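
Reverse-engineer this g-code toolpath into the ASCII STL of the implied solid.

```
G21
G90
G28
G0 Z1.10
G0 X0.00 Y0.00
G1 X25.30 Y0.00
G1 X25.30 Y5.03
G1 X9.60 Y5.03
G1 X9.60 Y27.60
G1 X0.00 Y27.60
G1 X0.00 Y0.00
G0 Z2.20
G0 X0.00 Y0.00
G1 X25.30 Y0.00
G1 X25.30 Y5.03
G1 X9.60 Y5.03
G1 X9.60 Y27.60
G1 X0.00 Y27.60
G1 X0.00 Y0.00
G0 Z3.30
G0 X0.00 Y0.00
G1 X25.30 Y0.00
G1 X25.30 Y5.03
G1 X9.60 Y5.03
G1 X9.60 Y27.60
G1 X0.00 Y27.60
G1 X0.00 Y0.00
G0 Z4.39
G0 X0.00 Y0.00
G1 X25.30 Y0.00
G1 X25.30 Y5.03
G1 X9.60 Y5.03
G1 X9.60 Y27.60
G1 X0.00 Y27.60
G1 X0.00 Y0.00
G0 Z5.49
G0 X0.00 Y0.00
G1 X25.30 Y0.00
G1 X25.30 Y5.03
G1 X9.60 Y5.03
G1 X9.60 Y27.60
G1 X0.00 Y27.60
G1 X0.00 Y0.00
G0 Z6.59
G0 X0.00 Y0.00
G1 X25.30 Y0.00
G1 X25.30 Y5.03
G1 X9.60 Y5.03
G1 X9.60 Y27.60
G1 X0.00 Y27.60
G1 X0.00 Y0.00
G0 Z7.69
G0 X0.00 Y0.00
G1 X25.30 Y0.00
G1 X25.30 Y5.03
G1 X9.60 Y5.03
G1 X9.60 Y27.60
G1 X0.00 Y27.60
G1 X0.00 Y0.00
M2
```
solid part
  facet normal 0.0000 0.0000 -1.0000
    outer loop
      vertex 25.30 5.03 0.00
      vertex 25.30 0.00 0.00
      vertex 0.00 0.00 0.00
    endloop
  endfacet
  facet normal 0.0000 0.0000 -1.0000
    outer loop
      vertex 9.60 5.03 0.00
      vertex 25.30 5.03 0.00
      vertex 0.00 0.00 0.00
    endloop
  endfacet
  facet normal 0.0000 0.0000 -1.0000
    outer loop
      vertex 9.60 27.60 0.00
      vertex 9.60 5.03 0.00
      vertex 0.00 0.00 0.00
    endloop
  endfacet
  facet normal 0.0000 0.0000 -1.0000
    outer loop
      vertex 0.00 27.60 0.00
      vertex 9.60 27.60 0.00
      vertex 0.00 0.00 0.00
    endloop
  endfacet
  facet normal 0.0000 0.0000 1.0000
    outer loop
      vertex 0.00 0.00 7.69
      vertex 25.30 0.00 7.69
      vertex 25.30 5.03 7.69
    endloop
  endfacet
  facet normal 0.0000 0.0000 1.0000
    outer loop
      vertex 0.00 0.00 7.69
      vertex 25.30 5.03 7.69
      vertex 9.60 5.03 7.69
    endloop
  endfacet
  facet normal 0.0000 0.0000 1.0000
    outer loop
      vertex 0.00 0.00 7.69
      vertex 9.60 5.03 7.69
      vertex 9.60 27.60 7.69
    endloop
  endfacet
  facet normal 0.0000 0.0000 1.0000
    outer loop
      vertex 0.00 0.00 7.69
      vertex 9.60 27.60 7.69
      vertex 0.00 27.60 7.69
    endloop
  endfacet
  facet normal 0.0000 -1.0000 0.0000
    outer loop
      vertex 0.00 0.00 0.00
      vertex 25.30 0.00 0.00
      vertex 25.30 0.00 7.69
    endloop
  endfacet
  facet normal 0.0000 -1.0000 0.0000
    outer loop
      vertex 0.00 0.00 0.00
      vertex 25.30 0.00 7.69
      vertex 0.00 0.00 7.69
    endloop
  endfacet
  facet normal 1.0000 0.0000 0.0000
    outer loop
      vertex 25.30 0.00 0.00
      vertex 25.30 5.03 0.00
      vertex 25.30 5.03 7.69
    endloop
  endfacet
  facet normal 1.0000 0.0000 0.0000
    outer loop
      vertex 25.30 0.00 0.00
      vertex 25.30 5.03 7.69
      vertex 25.30 0.00 7.69
    endloop
  endfacet
  facet normal 0.0000 1.0000 0.0000
    outer loop
      vertex 25.30 5.03 0.00
      vertex 9.60 5.03 0.00
      vertex 9.60 5.03 7.69
    endloop
  endfacet
  facet normal 0.0000 1.0000 0.0000
    outer loop
      vertex 25.30 5.03 0.00
      vertex 9.60 5.03 7.69
      vertex 25.30 5.03 7.69
    endloop
  endfacet
  facet normal 1.0000 0.0000 0.0000
    outer loop
      vertex 9.60 5.03 0.00
      vertex 9.60 27.60 0.00
      vertex 9.60 27.60 7.69
    endloop
  endfacet
  facet normal 1.0000 0.0000 0.0000
    outer loop
      vertex 9.60 5.03 0.00
      vertex 9.60 27.60 7.69
      vertex 9.60 5.03 7.69
    endloop
  endfacet
  facet normal 0.0000 1.0000 0.0000
    outer loop
      vertex 9.60 27.60 0.00
      vertex 0.00 27.60 0.00
      vertex 0.00 27.60 7.69
    endloop
  endfacet
  facet normal 0.0000 1.0000 0.0000
    outer loop
      vertex 9.60 27.60 0.00
      vertex 0.00 27.60 7.69
      vertex 9.60 27.60 7.69
    endloop
  endfacet
  facet normal -1.0000 0.0000 0.0000
    outer loop
      vertex 0.00 27.60 0.00
      vertex 0.00 0.00 0.00
      vertex 0.00 0.00 7.69
    endloop
  endfacet
  facet normal -1.0000 0.0000 0.0000
    outer loop
      vertex 0.00 27.60 0.00
      vertex 0.00 0.00 7.69
      vertex 0.00 27.60 7.69
    endloop
  endfacet
endsolid part

The G0 Z moves step by Δz≈1.10 mm. Every layer's G1 loop is the same polygon, so the solid is a straight extrusion of it from z=0 to z≈7.69. Closing with flat bottom and top caps and triangulating gives 20 facets — an L-shaped prism: outer 25.3 × 27.6 mm, arm thicknesses ≈ 5.03 mm (horizontal) and 9.6 mm (vertical), extruded 7.69 mm in z.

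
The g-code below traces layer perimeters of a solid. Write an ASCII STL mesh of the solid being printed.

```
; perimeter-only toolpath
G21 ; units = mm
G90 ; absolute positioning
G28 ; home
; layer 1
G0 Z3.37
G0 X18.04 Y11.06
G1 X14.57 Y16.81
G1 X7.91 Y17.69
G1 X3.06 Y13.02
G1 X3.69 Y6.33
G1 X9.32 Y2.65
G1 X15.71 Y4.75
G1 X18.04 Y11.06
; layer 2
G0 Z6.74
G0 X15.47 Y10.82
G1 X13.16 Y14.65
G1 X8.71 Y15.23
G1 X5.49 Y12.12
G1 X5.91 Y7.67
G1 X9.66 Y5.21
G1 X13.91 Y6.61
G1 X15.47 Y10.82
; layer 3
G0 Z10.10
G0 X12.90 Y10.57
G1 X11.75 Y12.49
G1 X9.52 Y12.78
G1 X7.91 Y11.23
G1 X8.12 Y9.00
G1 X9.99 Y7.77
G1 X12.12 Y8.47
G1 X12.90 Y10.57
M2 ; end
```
solid part
  facet normal 0.0000 0.0000 -1.0000
    outer loop
      vertex 7.10 20.14 0.00
      vertex 15.99 18.97 0.00
      vertex 20.61 11.30 0.00
    endloop
  endfacet
  facet normal 0.0000 0.0000 -1.0000
    outer loop
      vertex 0.64 13.92 0.00
      vertex 7.10 20.14 0.00
      vertex 20.61 11.30 0.00
    endloop
  endfacet
  facet normal 0.0000 0.0000 -1.0000
    outer loop
      vertex 1.48 5.00 0.00
      vertex 0.64 13.92 0.00
      vertex 20.61 11.30 0.00
    endloop
  endfacet
  facet normal 0.0000 0.0000 -1.0000
    outer loop
      vertex 8.98 0.09 0.00
      vertex 1.48 5.00 0.00
      vertex 20.61 11.30 0.00
    endloop
  endfacet
  facet normal 0.0000 0.0000 -1.0000
    outer loop
      vertex 17.50 2.89 0.00
      vertex 8.98 0.09 0.00
      vertex 20.61 11.30 0.00
    endloop
  endfacet
  facet normal 0.7048 0.4245 0.5684
    outer loop
      vertex 20.61 11.30 0.00
      vertex 15.99 18.97 0.00
      vertex 10.33 10.33 13.47
    endloop
  endfacet
  facet normal 0.1074 0.8157 0.5684
    outer loop
      vertex 15.99 18.97 0.00
      vertex 7.10 20.14 0.00
      vertex 10.33 10.33 13.47
    endloop
  endfacet
  facet normal -0.5706 0.5927 0.5685
    outer loop
      vertex 7.10 20.14 0.00
      vertex 0.64 13.92 0.00
      vertex 10.33 10.33 13.47
    endloop
  endfacet
  facet normal -0.8190 -0.0771 0.5686
    outer loop
      vertex 0.64 13.92 0.00
      vertex 1.48 5.00 0.00
      vertex 10.33 10.33 13.47
    endloop
  endfacet
  facet normal -0.4506 -0.6883 0.5684
    outer loop
      vertex 1.48 5.00 0.00
      vertex 8.98 0.09 0.00
      vertex 10.33 10.33 13.47
    endloop
  endfacet
  facet normal 0.2569 -0.7816 0.5684
    outer loop
      vertex 8.98 0.09 0.00
      vertex 17.50 2.89 0.00
      vertex 10.33 10.33 13.47
    endloop
  endfacet
  facet normal 0.7717 -0.2854 0.5684
    outer loop
      vertex 17.50 2.89 0.00
      vertex 20.61 11.30 0.00
      vertex 10.33 10.33 13.47
    endloop
  endfacet
endsolid part

The G0 Z moves step by Δz≈3.37 mm. The G1 loops shrink linearly with z, so the solid tapers from its base footprint up to z≈13.5. Closing with a flat bottom cap and the tapered top and triangulating gives 12 facets — a regular 7-sided pyramid, base circumscribed radius ≈ 10.3 mm, apex at z ≈ 13.5 mm.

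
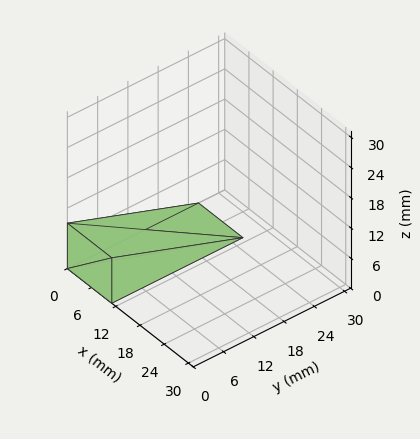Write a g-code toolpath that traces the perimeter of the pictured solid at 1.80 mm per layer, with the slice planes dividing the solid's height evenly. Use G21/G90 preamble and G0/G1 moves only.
Reading the render: the shape is a wedge (ramp): 11 × 26 mm base, rising to 9 mm along the y=0 edge and sloping linearly to z=0 at y=26 (dimensions read to the nearest mm from the axis ticks). For the g-code, the solid's height is divided into equal slices at the stated Δz and each level perimeter traced with G1 moves after a G0 lift.

; perimeter-only toolpath
G21 ; units = mm
G90 ; absolute positioning
G28 ; home
; layer 1
G0 Z1.80
G0 X0.00 Y0.00
G1 X11.00 Y0.00
G1 X11.00 Y20.80
G1 X0.00 Y20.80
G1 X0.00 Y0.00
; layer 2
G0 Z3.60
G0 X0.00 Y0.00
G1 X11.00 Y0.00
G1 X11.00 Y15.60
G1 X0.00 Y15.60
G1 X0.00 Y0.00
; layer 3
G0 Z5.40
G0 X0.00 Y0.00
G1 X11.00 Y0.00
G1 X11.00 Y10.40
G1 X0.00 Y10.40
G1 X0.00 Y0.00
; layer 4
G0 Z7.20
G0 X0.00 Y0.00
G1 X11.00 Y0.00
G1 X11.00 Y5.20
G1 X0.00 Y5.20
G1 X0.00 Y0.00
M2 ; end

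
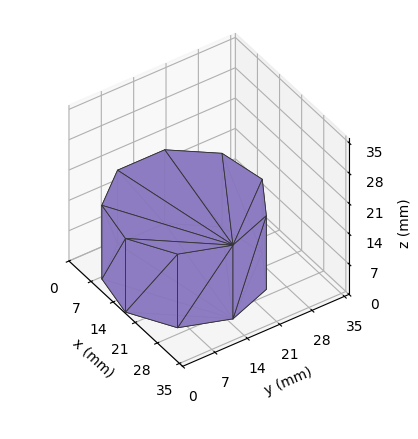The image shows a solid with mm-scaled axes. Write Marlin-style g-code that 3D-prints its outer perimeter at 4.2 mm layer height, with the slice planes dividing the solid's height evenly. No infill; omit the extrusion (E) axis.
Reading the render: the shape is a regular 9-sided prism (a cylinder approximated with 9 flat sides), circumscribed radius ≈ 15 mm, height ≈ 17 mm (dimensions read to the nearest mm from the axis ticks). For the g-code, the solid's height is divided into equal slices at the stated Δz and each level perimeter traced with G1 moves after a G0 lift.

; perimeter-only toolpath
G21 ; units = mm
G90 ; absolute positioning
G28 ; home
; layer 1
G0 Z4.2
G0 X30.0 Y15.0
G1 X26.5 Y24.6
G1 X17.6 Y29.8
G1 X7.5 Y28.0
G1 X0.9 Y20.1
G1 X0.9 Y9.9
G1 X7.5 Y2.0
G1 X17.6 Y0.2
G1 X26.5 Y5.4
G1 X30.0 Y15.0
; layer 2
G0 Z8.5
G0 X30.0 Y15.0
G1 X26.5 Y24.6
G1 X17.6 Y29.8
G1 X7.5 Y28.0
G1 X0.9 Y20.1
G1 X0.9 Y9.9
G1 X7.5 Y2.0
G1 X17.6 Y0.2
G1 X26.5 Y5.4
G1 X30.0 Y15.0
; layer 3
G0 Z12.8
G0 X30.0 Y15.0
G1 X26.5 Y24.6
G1 X17.6 Y29.8
G1 X7.5 Y28.0
G1 X0.9 Y20.1
G1 X0.9 Y9.9
G1 X7.5 Y2.0
G1 X17.6 Y0.2
G1 X26.5 Y5.4
G1 X30.0 Y15.0
; layer 4
G0 Z17.0
G0 X30.0 Y15.0
G1 X26.5 Y24.6
G1 X17.6 Y29.8
G1 X7.5 Y28.0
G1 X0.9 Y20.1
G1 X0.9 Y9.9
G1 X7.5 Y2.0
G1 X17.6 Y0.2
G1 X26.5 Y5.4
G1 X30.0 Y15.0
M2 ; end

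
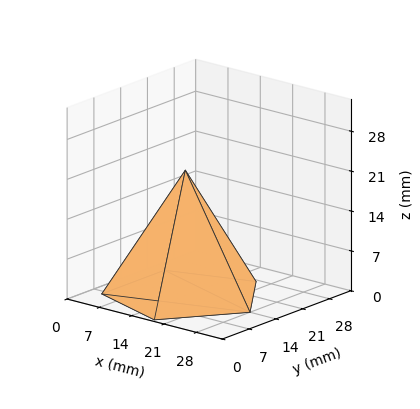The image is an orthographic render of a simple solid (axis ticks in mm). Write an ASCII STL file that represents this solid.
Reading the render: the shape is a regular 5-sided pyramid, base circumscribed radius ≈ 14 mm, apex at z ≈ 22 mm (dimensions read to the nearest mm from the axis ticks). For the STL, each face is triangulated and given an outward normal.

solid part
  facet normal 0.0000 0.0000 -1.0000
    outer loop
      vertex 2.7 22.2 0.0
      vertex 18.3 27.3 0.0
      vertex 28.0 14.0 0.0
    endloop
  endfacet
  facet normal 0.0000 0.0000 -1.0000
    outer loop
      vertex 2.7 5.8 0.0
      vertex 2.7 22.2 0.0
      vertex 28.0 14.0 0.0
    endloop
  endfacet
  facet normal 0.0000 0.0000 -1.0000
    outer loop
      vertex 18.3 0.7 0.0
      vertex 2.7 5.8 0.0
      vertex 28.0 14.0 0.0
    endloop
  endfacet
  facet normal 0.7185 0.5240 0.4573
    outer loop
      vertex 28.0 14.0 0.0
      vertex 18.3 27.3 0.0
      vertex 14.0 14.0 22.0
    endloop
  endfacet
  facet normal -0.2764 0.8454 0.4571
    outer loop
      vertex 18.3 27.3 0.0
      vertex 2.7 22.2 0.0
      vertex 14.0 14.0 22.0
    endloop
  endfacet
  facet normal -0.8895 0.0000 0.4569
    outer loop
      vertex 2.7 22.2 0.0
      vertex 2.7 5.8 0.0
      vertex 14.0 14.0 22.0
    endloop
  endfacet
  facet normal -0.2764 -0.8454 0.4571
    outer loop
      vertex 2.7 5.8 0.0
      vertex 18.3 0.7 0.0
      vertex 14.0 14.0 22.0
    endloop
  endfacet
  facet normal 0.7185 -0.5240 0.4573
    outer loop
      vertex 18.3 0.7 0.0
      vertex 28.0 14.0 0.0
      vertex 14.0 14.0 22.0
    endloop
  endfacet
endsolid part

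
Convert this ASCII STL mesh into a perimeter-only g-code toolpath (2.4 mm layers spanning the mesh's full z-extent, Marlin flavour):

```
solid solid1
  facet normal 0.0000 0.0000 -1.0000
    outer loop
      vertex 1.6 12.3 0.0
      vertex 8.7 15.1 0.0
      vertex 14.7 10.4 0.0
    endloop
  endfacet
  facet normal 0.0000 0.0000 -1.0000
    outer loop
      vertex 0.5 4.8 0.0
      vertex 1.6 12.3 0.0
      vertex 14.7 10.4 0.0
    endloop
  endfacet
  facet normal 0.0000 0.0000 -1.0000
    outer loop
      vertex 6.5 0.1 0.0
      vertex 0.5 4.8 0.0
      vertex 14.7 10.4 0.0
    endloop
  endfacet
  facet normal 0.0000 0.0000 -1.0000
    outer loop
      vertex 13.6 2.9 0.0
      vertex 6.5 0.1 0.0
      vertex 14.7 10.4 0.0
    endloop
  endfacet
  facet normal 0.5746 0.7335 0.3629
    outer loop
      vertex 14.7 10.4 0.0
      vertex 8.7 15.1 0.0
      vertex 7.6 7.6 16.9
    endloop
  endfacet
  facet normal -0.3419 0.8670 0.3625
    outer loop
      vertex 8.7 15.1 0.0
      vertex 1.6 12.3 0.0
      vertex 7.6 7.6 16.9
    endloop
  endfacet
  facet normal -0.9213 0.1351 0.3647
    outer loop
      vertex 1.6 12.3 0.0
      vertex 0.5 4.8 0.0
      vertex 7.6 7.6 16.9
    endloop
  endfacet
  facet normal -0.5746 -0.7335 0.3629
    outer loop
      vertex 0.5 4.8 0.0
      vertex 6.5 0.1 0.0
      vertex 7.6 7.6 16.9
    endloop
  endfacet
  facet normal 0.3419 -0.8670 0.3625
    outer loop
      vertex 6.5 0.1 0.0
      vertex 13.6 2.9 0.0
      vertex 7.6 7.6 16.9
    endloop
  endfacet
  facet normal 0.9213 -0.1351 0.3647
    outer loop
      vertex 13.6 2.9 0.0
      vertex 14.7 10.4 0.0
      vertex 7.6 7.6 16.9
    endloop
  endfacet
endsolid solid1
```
; perimeter-only toolpath
G21 ; units = mm
G90 ; absolute positioning
G28 ; home
; layer 1
G0 Z2.4
G0 X13.7 Y10.0
G1 X8.5 Y14.0
G1 X2.5 Y11.6
G1 X1.5 Y5.2
G1 X6.7 Y1.2
G1 X12.7 Y3.6
G1 X13.7 Y10.0
; layer 2
G0 Z4.8
G0 X12.7 Y9.6
G1 X8.4 Y13.0
G1 X3.3 Y11.0
G1 X2.5 Y5.6
G1 X6.8 Y2.2
G1 X11.9 Y4.2
G1 X12.7 Y9.6
; layer 3
G0 Z7.2
G0 X11.7 Y9.2
G1 X8.2 Y11.9
G1 X4.2 Y10.3
G1 X3.5 Y6.0
G1 X7.0 Y3.3
G1 X11.0 Y4.9
G1 X11.7 Y9.2
; layer 4
G0 Z9.7
G0 X10.6 Y8.8
G1 X8.1 Y10.8
G1 X5.0 Y9.6
G1 X4.6 Y6.4
G1 X7.1 Y4.4
G1 X10.2 Y5.6
G1 X10.6 Y8.8
; layer 5
G0 Z12.1
G0 X9.6 Y8.4
G1 X7.9 Y9.7
G1 X5.9 Y8.9
G1 X5.6 Y6.8
G1 X7.3 Y5.5
G1 X9.3 Y6.3
G1 X9.6 Y8.4
; layer 6
G0 Z14.5
G0 X8.6 Y8.0
G1 X7.8 Y8.7
G1 X6.7 Y8.3
G1 X6.6 Y7.2
G1 X7.4 Y6.5
G1 X8.5 Y6.9
G1 X8.6 Y8.0
M2 ; end

The solid is a regular 6-sided pyramid, base circumscribed radius ≈ 7.6 mm, apex at z ≈ 16.9 mm. Slicing at Δz = 2.4 mm — 7 equal slices spanning the solid's height, so layer i sits at z = i·h/7 — gives 6 non-empty perimeters. Each is a 6-segment closed polygon; G0 lifts to the layer z and rapids to the start vertex, then G1 traces the edges. The cross-section shrinks linearly with z (the slice at the apex is degenerate and omitted).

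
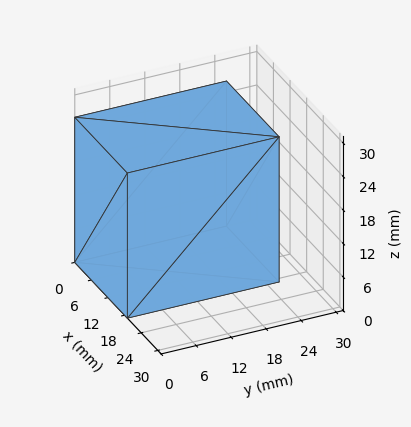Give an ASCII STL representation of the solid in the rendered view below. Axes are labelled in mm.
Reading the render: the shape is a rectangular box, roughly 19 × 26 mm footprint and 26 mm tall (dimensions read to the nearest mm from the axis ticks). For the STL, each face is triangulated and given an outward normal.

solid part
  facet normal 0.0000 0.0000 -1.0000
    outer loop
      vertex 19.000 26.000 0.000
      vertex 19.000 0.000 0.000
      vertex 0.000 0.000 0.000
    endloop
  endfacet
  facet normal 0.0000 0.0000 -1.0000
    outer loop
      vertex 0.000 26.000 0.000
      vertex 19.000 26.000 0.000
      vertex 0.000 0.000 0.000
    endloop
  endfacet
  facet normal 0.0000 0.0000 1.0000
    outer loop
      vertex 0.000 0.000 26.000
      vertex 19.000 0.000 26.000
      vertex 19.000 26.000 26.000
    endloop
  endfacet
  facet normal 0.0000 0.0000 1.0000
    outer loop
      vertex 0.000 0.000 26.000
      vertex 19.000 26.000 26.000
      vertex 0.000 26.000 26.000
    endloop
  endfacet
  facet normal 0.0000 -1.0000 0.0000
    outer loop
      vertex 0.000 0.000 0.000
      vertex 19.000 0.000 0.000
      vertex 19.000 0.000 26.000
    endloop
  endfacet
  facet normal 0.0000 -1.0000 0.0000
    outer loop
      vertex 0.000 0.000 0.000
      vertex 19.000 0.000 26.000
      vertex 0.000 0.000 26.000
    endloop
  endfacet
  facet normal 0.0000 1.0000 0.0000
    outer loop
      vertex 19.000 26.000 26.000
      vertex 19.000 26.000 0.000
      vertex 0.000 26.000 0.000
    endloop
  endfacet
  facet normal 0.0000 1.0000 0.0000
    outer loop
      vertex 0.000 26.000 26.000
      vertex 19.000 26.000 26.000
      vertex 0.000 26.000 0.000
    endloop
  endfacet
  facet normal -1.0000 0.0000 0.0000
    outer loop
      vertex 0.000 26.000 26.000
      vertex 0.000 26.000 0.000
      vertex 0.000 0.000 0.000
    endloop
  endfacet
  facet normal -1.0000 0.0000 0.0000
    outer loop
      vertex 0.000 0.000 26.000
      vertex 0.000 26.000 26.000
      vertex 0.000 0.000 0.000
    endloop
  endfacet
  facet normal 1.0000 0.0000 0.0000
    outer loop
      vertex 19.000 0.000 0.000
      vertex 19.000 26.000 0.000
      vertex 19.000 26.000 26.000
    endloop
  endfacet
  facet normal 1.0000 0.0000 0.0000
    outer loop
      vertex 19.000 0.000 0.000
      vertex 19.000 26.000 26.000
      vertex 19.000 0.000 26.000
    endloop
  endfacet
endsolid part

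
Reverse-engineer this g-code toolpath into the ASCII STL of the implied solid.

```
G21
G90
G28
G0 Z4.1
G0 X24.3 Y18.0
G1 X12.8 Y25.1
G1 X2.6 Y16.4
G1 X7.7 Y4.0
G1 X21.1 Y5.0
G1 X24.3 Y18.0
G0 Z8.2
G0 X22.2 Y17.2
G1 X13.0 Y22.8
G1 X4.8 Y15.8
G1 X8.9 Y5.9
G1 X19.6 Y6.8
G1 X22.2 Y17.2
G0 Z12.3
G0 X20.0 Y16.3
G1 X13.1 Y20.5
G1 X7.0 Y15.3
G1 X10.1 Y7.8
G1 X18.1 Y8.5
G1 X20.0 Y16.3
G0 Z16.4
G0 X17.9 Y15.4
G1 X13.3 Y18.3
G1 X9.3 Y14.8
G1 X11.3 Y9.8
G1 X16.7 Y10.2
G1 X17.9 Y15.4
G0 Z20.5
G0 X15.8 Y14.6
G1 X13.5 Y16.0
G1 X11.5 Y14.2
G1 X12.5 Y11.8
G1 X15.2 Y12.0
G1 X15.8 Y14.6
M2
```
solid part
  facet normal 0.0000 0.0000 -1.0000
    outer loop
      vertex 0.4 16.9 0.0
      vertex 12.6 27.4 0.0
      vertex 26.4 18.9 0.0
    endloop
  endfacet
  facet normal 0.0000 0.0000 -1.0000
    outer loop
      vertex 6.5 2.0 0.0
      vertex 0.4 16.9 0.0
      vertex 26.4 18.9 0.0
    endloop
  endfacet
  facet normal 0.0000 0.0000 -1.0000
    outer loop
      vertex 22.6 3.3 0.0
      vertex 6.5 2.0 0.0
      vertex 26.4 18.9 0.0
    endloop
  endfacet
  facet normal 0.4781 0.7762 0.4109
    outer loop
      vertex 26.4 18.9 0.0
      vertex 12.6 27.4 0.0
      vertex 13.7 13.7 24.6
    endloop
  endfacet
  facet normal -0.5946 0.6909 0.4113
    outer loop
      vertex 12.6 27.4 0.0
      vertex 0.4 16.9 0.0
      vertex 13.7 13.7 24.6
    endloop
  endfacet
  facet normal -0.8436 -0.3454 0.4112
    outer loop
      vertex 0.4 16.9 0.0
      vertex 6.5 2.0 0.0
      vertex 13.7 13.7 24.6
    endloop
  endfacet
  facet normal 0.0734 -0.9088 0.4108
    outer loop
      vertex 6.5 2.0 0.0
      vertex 22.6 3.3 0.0
      vertex 13.7 13.7 24.6
    endloop
  endfacet
  facet normal 0.8855 -0.2157 0.4116
    outer loop
      vertex 22.6 3.3 0.0
      vertex 26.4 18.9 0.0
      vertex 13.7 13.7 24.6
    endloop
  endfacet
endsolid part

The G0 Z moves step by Δz≈4.1 mm. The G1 loops shrink linearly with z, so the solid tapers from its base footprint up to z≈24.6. Closing with a flat bottom cap and the tapered top and triangulating gives 8 facets — a regular 5-sided pyramid, base circumscribed radius ≈ 13.7 mm, apex at z ≈ 24.6 mm.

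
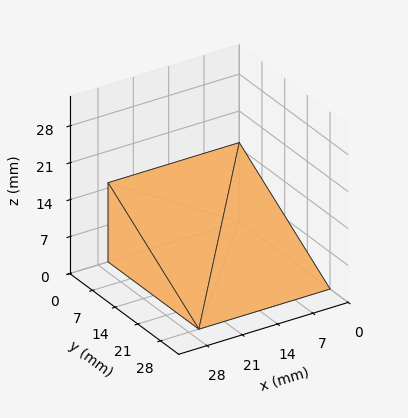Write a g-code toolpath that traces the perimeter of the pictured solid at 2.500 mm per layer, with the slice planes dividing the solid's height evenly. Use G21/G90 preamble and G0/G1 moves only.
Reading the render: the shape is a wedge (ramp): 26 × 28 mm base, rising to 15 mm along the y=0 edge and sloping linearly to z=0 at y=28 (dimensions read to the nearest mm from the axis ticks). For the g-code, the solid's height is divided into equal slices at the stated Δz and each level perimeter traced with G1 moves after a G0 lift.

; perimeter-only toolpath
G21 ; units = mm
G90 ; absolute positioning
G28 ; home
; layer 1
G0 Z2.500
G0 X0.000 Y0.000
G1 X26.000 Y0.000
G1 X26.000 Y23.333
G1 X0.000 Y23.333
G1 X0.000 Y0.000
; layer 2
G0 Z5.000
G0 X0.000 Y0.000
G1 X26.000 Y0.000
G1 X26.000 Y18.667
G1 X0.000 Y18.667
G1 X0.000 Y0.000
; layer 3
G0 Z7.500
G0 X0.000 Y0.000
G1 X26.000 Y0.000
G1 X26.000 Y14.000
G1 X0.000 Y14.000
G1 X0.000 Y0.000
; layer 4
G0 Z10.000
G0 X0.000 Y0.000
G1 X26.000 Y0.000
G1 X26.000 Y9.333
G1 X0.000 Y9.333
G1 X0.000 Y0.000
; layer 5
G0 Z12.500
G0 X0.000 Y0.000
G1 X26.000 Y0.000
G1 X26.000 Y4.667
G1 X0.000 Y4.667
G1 X0.000 Y0.000
M2 ; end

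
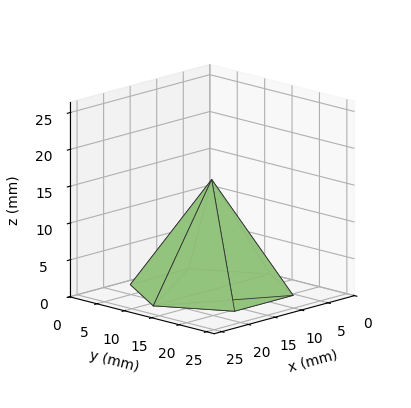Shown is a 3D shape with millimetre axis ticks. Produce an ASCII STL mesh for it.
Reading the render: the shape is a regular 6-sided pyramid, base circumscribed radius ≈ 11 mm, apex at z ≈ 15 mm (dimensions read to the nearest mm from the axis ticks). For the STL, each face is triangulated and given an outward normal.

solid part
  facet normal 0.0000 0.0000 -1.0000
    outer loop
      vertex 5.500 20.526 0.000
      vertex 16.500 20.526 0.000
      vertex 22.000 11.000 0.000
    endloop
  endfacet
  facet normal 0.0000 0.0000 -1.0000
    outer loop
      vertex 0.000 11.000 0.000
      vertex 5.500 20.526 0.000
      vertex 22.000 11.000 0.000
    endloop
  endfacet
  facet normal 0.0000 0.0000 -1.0000
    outer loop
      vertex 5.500 1.474 0.000
      vertex 0.000 11.000 0.000
      vertex 22.000 11.000 0.000
    endloop
  endfacet
  facet normal 0.0000 0.0000 -1.0000
    outer loop
      vertex 16.500 1.474 0.000
      vertex 5.500 1.474 0.000
      vertex 22.000 11.000 0.000
    endloop
  endfacet
  facet normal 0.7311 0.4221 0.5361
    outer loop
      vertex 22.000 11.000 0.000
      vertex 16.500 20.526 0.000
      vertex 11.000 11.000 15.000
    endloop
  endfacet
  facet normal 0.0000 0.8442 0.5361
    outer loop
      vertex 16.500 20.526 0.000
      vertex 5.500 20.526 0.000
      vertex 11.000 11.000 15.000
    endloop
  endfacet
  facet normal -0.7311 0.4221 0.5361
    outer loop
      vertex 5.500 20.526 0.000
      vertex 0.000 11.000 0.000
      vertex 11.000 11.000 15.000
    endloop
  endfacet
  facet normal -0.7311 -0.4221 0.5361
    outer loop
      vertex 0.000 11.000 0.000
      vertex 5.500 1.474 0.000
      vertex 11.000 11.000 15.000
    endloop
  endfacet
  facet normal 0.0000 -0.8442 0.5361
    outer loop
      vertex 5.500 1.474 0.000
      vertex 16.500 1.474 0.000
      vertex 11.000 11.000 15.000
    endloop
  endfacet
  facet normal 0.7311 -0.4221 0.5361
    outer loop
      vertex 16.500 1.474 0.000
      vertex 22.000 11.000 0.000
      vertex 11.000 11.000 15.000
    endloop
  endfacet
endsolid part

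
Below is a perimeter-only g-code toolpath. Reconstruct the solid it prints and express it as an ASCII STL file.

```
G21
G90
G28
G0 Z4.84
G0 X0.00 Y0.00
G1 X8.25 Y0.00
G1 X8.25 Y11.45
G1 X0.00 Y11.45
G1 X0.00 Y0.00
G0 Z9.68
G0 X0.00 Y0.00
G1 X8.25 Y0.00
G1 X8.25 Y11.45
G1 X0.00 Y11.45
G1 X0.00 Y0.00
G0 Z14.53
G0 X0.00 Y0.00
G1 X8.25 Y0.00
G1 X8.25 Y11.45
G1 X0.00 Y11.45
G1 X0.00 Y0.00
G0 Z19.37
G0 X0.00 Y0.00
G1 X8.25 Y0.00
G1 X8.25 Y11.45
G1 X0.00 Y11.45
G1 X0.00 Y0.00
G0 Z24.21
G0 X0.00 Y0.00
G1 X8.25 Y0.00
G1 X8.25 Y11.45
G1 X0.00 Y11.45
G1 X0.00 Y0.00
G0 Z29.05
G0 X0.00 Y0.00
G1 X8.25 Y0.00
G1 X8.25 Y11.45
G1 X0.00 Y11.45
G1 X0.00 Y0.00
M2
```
solid part
  facet normal 0.0000 0.0000 -1.0000
    outer loop
      vertex 8.25 11.45 0.00
      vertex 8.25 0.00 0.00
      vertex 0.00 0.00 0.00
    endloop
  endfacet
  facet normal 0.0000 0.0000 -1.0000
    outer loop
      vertex 0.00 11.45 0.00
      vertex 8.25 11.45 0.00
      vertex 0.00 0.00 0.00
    endloop
  endfacet
  facet normal 0.0000 0.0000 1.0000
    outer loop
      vertex 0.00 0.00 29.05
      vertex 8.25 0.00 29.05
      vertex 8.25 11.45 29.05
    endloop
  endfacet
  facet normal 0.0000 0.0000 1.0000
    outer loop
      vertex 0.00 0.00 29.05
      vertex 8.25 11.45 29.05
      vertex 0.00 11.45 29.05
    endloop
  endfacet
  facet normal 0.0000 -1.0000 0.0000
    outer loop
      vertex 0.00 0.00 0.00
      vertex 8.25 0.00 0.00
      vertex 8.25 0.00 29.05
    endloop
  endfacet
  facet normal 0.0000 -1.0000 0.0000
    outer loop
      vertex 0.00 0.00 0.00
      vertex 8.25 0.00 29.05
      vertex 0.00 0.00 29.05
    endloop
  endfacet
  facet normal 0.0000 1.0000 0.0000
    outer loop
      vertex 8.25 11.45 29.05
      vertex 8.25 11.45 0.00
      vertex 0.00 11.45 0.00
    endloop
  endfacet
  facet normal 0.0000 1.0000 0.0000
    outer loop
      vertex 0.00 11.45 29.05
      vertex 8.25 11.45 29.05
      vertex 0.00 11.45 0.00
    endloop
  endfacet
  facet normal -1.0000 0.0000 0.0000
    outer loop
      vertex 0.00 11.45 29.05
      vertex 0.00 11.45 0.00
      vertex 0.00 0.00 0.00
    endloop
  endfacet
  facet normal -1.0000 0.0000 0.0000
    outer loop
      vertex 0.00 0.00 29.05
      vertex 0.00 11.45 29.05
      vertex 0.00 0.00 0.00
    endloop
  endfacet
  facet normal 1.0000 0.0000 0.0000
    outer loop
      vertex 8.25 0.00 0.00
      vertex 8.25 11.45 0.00
      vertex 8.25 11.45 29.05
    endloop
  endfacet
  facet normal 1.0000 0.0000 0.0000
    outer loop
      vertex 8.25 0.00 0.00
      vertex 8.25 11.45 29.05
      vertex 8.25 0.00 29.05
    endloop
  endfacet
endsolid part

The G0 Z moves step by Δz≈4.84 mm. Every layer's G1 loop is the same polygon, so the solid is a straight extrusion of it from z=0 to z≈29.1. Closing with flat bottom and top caps and triangulating gives 12 facets — a rectangular box, roughly 8.25 × 11.4 mm footprint and 29.1 mm tall.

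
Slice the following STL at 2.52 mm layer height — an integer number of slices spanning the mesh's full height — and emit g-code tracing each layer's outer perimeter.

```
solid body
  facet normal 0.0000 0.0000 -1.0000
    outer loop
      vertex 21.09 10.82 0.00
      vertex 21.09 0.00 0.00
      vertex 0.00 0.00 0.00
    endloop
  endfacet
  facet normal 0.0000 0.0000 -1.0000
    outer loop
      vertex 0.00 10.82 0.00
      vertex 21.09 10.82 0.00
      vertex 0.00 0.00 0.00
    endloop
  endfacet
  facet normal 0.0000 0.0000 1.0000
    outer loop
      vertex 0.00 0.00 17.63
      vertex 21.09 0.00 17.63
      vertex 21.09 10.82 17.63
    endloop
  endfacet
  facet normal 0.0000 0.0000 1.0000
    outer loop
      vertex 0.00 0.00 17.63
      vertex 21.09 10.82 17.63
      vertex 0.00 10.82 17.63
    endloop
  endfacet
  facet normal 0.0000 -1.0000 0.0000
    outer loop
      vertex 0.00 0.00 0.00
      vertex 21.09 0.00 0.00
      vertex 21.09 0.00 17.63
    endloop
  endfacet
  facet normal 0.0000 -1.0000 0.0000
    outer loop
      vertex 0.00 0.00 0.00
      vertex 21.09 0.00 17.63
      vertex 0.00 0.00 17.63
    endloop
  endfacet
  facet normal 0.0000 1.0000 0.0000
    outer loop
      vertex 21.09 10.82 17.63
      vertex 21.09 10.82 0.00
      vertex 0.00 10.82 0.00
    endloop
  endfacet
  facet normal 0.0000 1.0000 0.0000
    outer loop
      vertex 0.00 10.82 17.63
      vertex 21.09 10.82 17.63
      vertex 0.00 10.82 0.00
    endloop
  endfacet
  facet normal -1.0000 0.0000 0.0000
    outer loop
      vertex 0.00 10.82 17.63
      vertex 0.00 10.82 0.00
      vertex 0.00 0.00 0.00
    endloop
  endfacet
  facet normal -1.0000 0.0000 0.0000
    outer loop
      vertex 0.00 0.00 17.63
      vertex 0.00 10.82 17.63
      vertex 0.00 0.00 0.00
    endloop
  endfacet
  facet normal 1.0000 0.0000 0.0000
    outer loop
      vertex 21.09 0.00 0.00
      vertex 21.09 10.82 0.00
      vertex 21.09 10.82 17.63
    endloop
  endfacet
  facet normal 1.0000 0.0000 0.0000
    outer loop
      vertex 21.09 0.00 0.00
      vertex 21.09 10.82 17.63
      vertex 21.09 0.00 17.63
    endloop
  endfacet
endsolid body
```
; perimeter-only toolpath
G21 ; units = mm
G90 ; absolute positioning
G28 ; home
; layer 1
G0 Z2.52
G0 X0.00 Y0.00
G1 X21.09 Y0.00
G1 X21.09 Y10.82
G1 X0.00 Y10.82
G1 X0.00 Y0.00
; layer 2
G0 Z5.04
G0 X0.00 Y0.00
G1 X21.09 Y0.00
G1 X21.09 Y10.82
G1 X0.00 Y10.82
G1 X0.00 Y0.00
; layer 3
G0 Z7.56
G0 X0.00 Y0.00
G1 X21.09 Y0.00
G1 X21.09 Y10.82
G1 X0.00 Y10.82
G1 X0.00 Y0.00
; layer 4
G0 Z10.07
G0 X0.00 Y0.00
G1 X21.09 Y0.00
G1 X21.09 Y10.82
G1 X0.00 Y10.82
G1 X0.00 Y0.00
; layer 5
G0 Z12.59
G0 X0.00 Y0.00
G1 X21.09 Y0.00
G1 X21.09 Y10.82
G1 X0.00 Y10.82
G1 X0.00 Y0.00
; layer 6
G0 Z15.11
G0 X0.00 Y0.00
G1 X21.09 Y0.00
G1 X21.09 Y10.82
G1 X0.00 Y10.82
G1 X0.00 Y0.00
; layer 7
G0 Z17.63
G0 X0.00 Y0.00
G1 X21.09 Y0.00
G1 X21.09 Y10.82
G1 X0.00 Y10.82
G1 X0.00 Y0.00
M2 ; end

The solid is a rectangular box, roughly 21.1 × 10.8 mm footprint and 17.6 mm tall. Slicing at Δz = 2.52 mm — 7 equal slices spanning the solid's height, so layer i sits at z = i·h/7 — gives 7 non-empty perimeters. Each is a 4-segment closed polygon; G0 lifts to the layer z and rapids to the start vertex, then G1 traces the edges.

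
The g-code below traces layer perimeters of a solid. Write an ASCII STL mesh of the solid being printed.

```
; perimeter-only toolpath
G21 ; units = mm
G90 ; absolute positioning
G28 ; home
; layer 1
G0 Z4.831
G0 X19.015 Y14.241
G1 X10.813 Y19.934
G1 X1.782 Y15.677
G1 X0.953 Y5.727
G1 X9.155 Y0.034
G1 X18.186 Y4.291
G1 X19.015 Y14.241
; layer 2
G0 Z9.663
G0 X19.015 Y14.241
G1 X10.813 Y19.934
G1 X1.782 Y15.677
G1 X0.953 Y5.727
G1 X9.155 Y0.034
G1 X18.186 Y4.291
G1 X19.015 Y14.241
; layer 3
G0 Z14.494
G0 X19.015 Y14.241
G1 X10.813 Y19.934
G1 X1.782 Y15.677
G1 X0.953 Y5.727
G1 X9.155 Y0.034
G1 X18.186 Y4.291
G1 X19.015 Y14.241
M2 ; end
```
solid part
  facet normal 0.0000 0.0000 -1.0000
    outer loop
      vertex 1.782 15.677 0.000
      vertex 10.813 19.934 0.000
      vertex 19.015 14.241 0.000
    endloop
  endfacet
  facet normal 0.0000 0.0000 -1.0000
    outer loop
      vertex 0.953 5.727 0.000
      vertex 1.782 15.677 0.000
      vertex 19.015 14.241 0.000
    endloop
  endfacet
  facet normal 0.0000 0.0000 -1.0000
    outer loop
      vertex 9.155 0.034 0.000
      vertex 0.953 5.727 0.000
      vertex 19.015 14.241 0.000
    endloop
  endfacet
  facet normal 0.0000 0.0000 -1.0000
    outer loop
      vertex 18.186 4.291 0.000
      vertex 9.155 0.034 0.000
      vertex 19.015 14.241 0.000
    endloop
  endfacet
  facet normal 0.0000 0.0000 1.0000
    outer loop
      vertex 19.015 14.241 14.494
      vertex 10.813 19.934 14.494
      vertex 1.782 15.677 14.494
    endloop
  endfacet
  facet normal 0.0000 0.0000 1.0000
    outer loop
      vertex 19.015 14.241 14.494
      vertex 1.782 15.677 14.494
      vertex 0.953 5.727 14.494
    endloop
  endfacet
  facet normal 0.0000 0.0000 1.0000
    outer loop
      vertex 19.015 14.241 14.494
      vertex 0.953 5.727 14.494
      vertex 9.155 0.034 14.494
    endloop
  endfacet
  facet normal 0.0000 0.0000 1.0000
    outer loop
      vertex 19.015 14.241 14.494
      vertex 9.155 0.034 14.494
      vertex 18.186 4.291 14.494
    endloop
  endfacet
  facet normal 0.5702 0.8215 0.0000
    outer loop
      vertex 19.015 14.241 0.000
      vertex 10.813 19.934 0.000
      vertex 10.813 19.934 14.494
    endloop
  endfacet
  facet normal 0.5702 0.8215 0.0000
    outer loop
      vertex 19.015 14.241 0.000
      vertex 10.813 19.934 14.494
      vertex 19.015 14.241 14.494
    endloop
  endfacet
  facet normal -0.4264 0.9045 0.0000
    outer loop
      vertex 10.813 19.934 0.000
      vertex 1.782 15.677 0.000
      vertex 1.782 15.677 14.494
    endloop
  endfacet
  facet normal -0.4264 0.9045 0.0000
    outer loop
      vertex 10.813 19.934 0.000
      vertex 1.782 15.677 14.494
      vertex 10.813 19.934 14.494
    endloop
  endfacet
  facet normal -0.9965 0.0830 0.0000
    outer loop
      vertex 1.782 15.677 0.000
      vertex 0.953 5.727 0.000
      vertex 0.953 5.727 14.494
    endloop
  endfacet
  facet normal -0.9965 0.0830 0.0000
    outer loop
      vertex 1.782 15.677 0.000
      vertex 0.953 5.727 14.494
      vertex 1.782 15.677 14.494
    endloop
  endfacet
  facet normal -0.5702 -0.8215 0.0000
    outer loop
      vertex 0.953 5.727 0.000
      vertex 9.155 0.034 0.000
      vertex 9.155 0.034 14.494
    endloop
  endfacet
  facet normal -0.5702 -0.8215 0.0000
    outer loop
      vertex 0.953 5.727 0.000
      vertex 9.155 0.034 14.494
      vertex 0.953 5.727 14.494
    endloop
  endfacet
  facet normal 0.4264 -0.9045 0.0000
    outer loop
      vertex 9.155 0.034 0.000
      vertex 18.186 4.291 0.000
      vertex 18.186 4.291 14.494
    endloop
  endfacet
  facet normal 0.4264 -0.9045 0.0000
    outer loop
      vertex 9.155 0.034 0.000
      vertex 18.186 4.291 14.494
      vertex 9.155 0.034 14.494
    endloop
  endfacet
  facet normal 0.9965 -0.0830 0.0000
    outer loop
      vertex 18.186 4.291 0.000
      vertex 19.015 14.241 0.000
      vertex 19.015 14.241 14.494
    endloop
  endfacet
  facet normal 0.9965 -0.0830 0.0000
    outer loop
      vertex 18.186 4.291 0.000
      vertex 19.015 14.241 14.494
      vertex 18.186 4.291 14.494
    endloop
  endfacet
endsolid part

The G0 Z moves step by Δz≈4.831 mm. Every layer's G1 loop is the same polygon, so the solid is a straight extrusion of it from z=0 to z≈14.5. Closing with flat bottom and top caps and triangulating gives 20 facets — a regular 6-sided prism (a cylinder approximated with 6 flat sides), circumscribed radius ≈ 9.98 mm, height ≈ 14.5 mm.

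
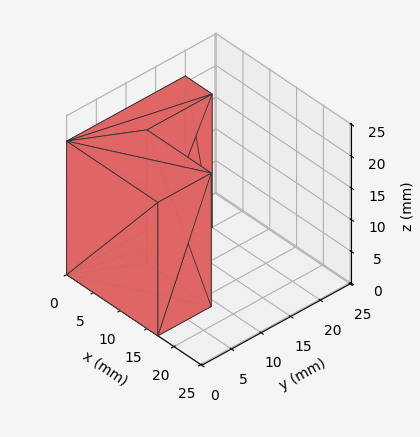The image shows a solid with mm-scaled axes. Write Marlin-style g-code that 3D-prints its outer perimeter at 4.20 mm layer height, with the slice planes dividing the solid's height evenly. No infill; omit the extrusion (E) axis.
Reading the render: the shape is an L-shaped prism: outer 17 × 20 mm, arm thicknesses ≈ 9 mm (horizontal) and 5 mm (vertical), extruded 21 mm in z (dimensions read to the nearest mm from the axis ticks). For the g-code, the solid's height is divided into equal slices at the stated Δz and each level perimeter traced with G1 moves after a G0 lift.

; perimeter-only toolpath
G21 ; units = mm
G90 ; absolute positioning
G28 ; home
; layer 1
G0 Z4.20
G0 X0.00 Y0.00
G1 X17.00 Y0.00
G1 X17.00 Y9.00
G1 X5.00 Y9.00
G1 X5.00 Y20.00
G1 X0.00 Y20.00
G1 X0.00 Y0.00
; layer 2
G0 Z8.40
G0 X0.00 Y0.00
G1 X17.00 Y0.00
G1 X17.00 Y9.00
G1 X5.00 Y9.00
G1 X5.00 Y20.00
G1 X0.00 Y20.00
G1 X0.00 Y0.00
; layer 3
G0 Z12.60
G0 X0.00 Y0.00
G1 X17.00 Y0.00
G1 X17.00 Y9.00
G1 X5.00 Y9.00
G1 X5.00 Y20.00
G1 X0.00 Y20.00
G1 X0.00 Y0.00
; layer 4
G0 Z16.80
G0 X0.00 Y0.00
G1 X17.00 Y0.00
G1 X17.00 Y9.00
G1 X5.00 Y9.00
G1 X5.00 Y20.00
G1 X0.00 Y20.00
G1 X0.00 Y0.00
; layer 5
G0 Z21.00
G0 X0.00 Y0.00
G1 X17.00 Y0.00
G1 X17.00 Y9.00
G1 X5.00 Y9.00
G1 X5.00 Y20.00
G1 X0.00 Y20.00
G1 X0.00 Y0.00
M2 ; end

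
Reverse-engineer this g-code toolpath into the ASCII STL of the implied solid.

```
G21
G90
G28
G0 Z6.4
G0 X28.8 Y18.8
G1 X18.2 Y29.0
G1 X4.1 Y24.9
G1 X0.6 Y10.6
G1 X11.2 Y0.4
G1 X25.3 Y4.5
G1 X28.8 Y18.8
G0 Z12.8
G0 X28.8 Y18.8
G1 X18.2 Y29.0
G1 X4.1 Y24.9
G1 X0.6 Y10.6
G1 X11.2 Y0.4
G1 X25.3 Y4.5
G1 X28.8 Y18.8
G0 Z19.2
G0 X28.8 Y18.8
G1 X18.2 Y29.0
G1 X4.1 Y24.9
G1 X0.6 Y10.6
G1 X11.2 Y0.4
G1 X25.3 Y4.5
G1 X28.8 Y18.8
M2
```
solid part
  facet normal 0.0000 0.0000 -1.0000
    outer loop
      vertex 4.1 24.9 0.0
      vertex 18.2 29.0 0.0
      vertex 28.8 18.8 0.0
    endloop
  endfacet
  facet normal 0.0000 0.0000 -1.0000
    outer loop
      vertex 0.6 10.6 0.0
      vertex 4.1 24.9 0.0
      vertex 28.8 18.8 0.0
    endloop
  endfacet
  facet normal 0.0000 0.0000 -1.0000
    outer loop
      vertex 11.2 0.4 0.0
      vertex 0.6 10.6 0.0
      vertex 28.8 18.8 0.0
    endloop
  endfacet
  facet normal 0.0000 0.0000 -1.0000
    outer loop
      vertex 25.3 4.5 0.0
      vertex 11.2 0.4 0.0
      vertex 28.8 18.8 0.0
    endloop
  endfacet
  facet normal 0.0000 0.0000 1.0000
    outer loop
      vertex 28.8 18.8 19.2
      vertex 18.2 29.0 19.2
      vertex 4.1 24.9 19.2
    endloop
  endfacet
  facet normal 0.0000 0.0000 1.0000
    outer loop
      vertex 28.8 18.8 19.2
      vertex 4.1 24.9 19.2
      vertex 0.6 10.6 19.2
    endloop
  endfacet
  facet normal 0.0000 0.0000 1.0000
    outer loop
      vertex 28.8 18.8 19.2
      vertex 0.6 10.6 19.2
      vertex 11.2 0.4 19.2
    endloop
  endfacet
  facet normal 0.0000 0.0000 1.0000
    outer loop
      vertex 28.8 18.8 19.2
      vertex 11.2 0.4 19.2
      vertex 25.3 4.5 19.2
    endloop
  endfacet
  facet normal 0.6934 0.7206 0.0000
    outer loop
      vertex 28.8 18.8 0.0
      vertex 18.2 29.0 0.0
      vertex 18.2 29.0 19.2
    endloop
  endfacet
  facet normal 0.6934 0.7206 0.0000
    outer loop
      vertex 28.8 18.8 0.0
      vertex 18.2 29.0 19.2
      vertex 28.8 18.8 19.2
    endloop
  endfacet
  facet normal -0.2792 0.9602 0.0000
    outer loop
      vertex 18.2 29.0 0.0
      vertex 4.1 24.9 0.0
      vertex 4.1 24.9 19.2
    endloop
  endfacet
  facet normal -0.2792 0.9602 0.0000
    outer loop
      vertex 18.2 29.0 0.0
      vertex 4.1 24.9 19.2
      vertex 18.2 29.0 19.2
    endloop
  endfacet
  facet normal -0.9713 0.2377 0.0000
    outer loop
      vertex 4.1 24.9 0.0
      vertex 0.6 10.6 0.0
      vertex 0.6 10.6 19.2
    endloop
  endfacet
  facet normal -0.9713 0.2377 0.0000
    outer loop
      vertex 4.1 24.9 0.0
      vertex 0.6 10.6 19.2
      vertex 4.1 24.9 19.2
    endloop
  endfacet
  facet normal -0.6934 -0.7206 0.0000
    outer loop
      vertex 0.6 10.6 0.0
      vertex 11.2 0.4 0.0
      vertex 11.2 0.4 19.2
    endloop
  endfacet
  facet normal -0.6934 -0.7206 0.0000
    outer loop
      vertex 0.6 10.6 0.0
      vertex 11.2 0.4 19.2
      vertex 0.6 10.6 19.2
    endloop
  endfacet
  facet normal 0.2792 -0.9602 0.0000
    outer loop
      vertex 11.2 0.4 0.0
      vertex 25.3 4.5 0.0
      vertex 25.3 4.5 19.2
    endloop
  endfacet
  facet normal 0.2792 -0.9602 0.0000
    outer loop
      vertex 11.2 0.4 0.0
      vertex 25.3 4.5 19.2
      vertex 11.2 0.4 19.2
    endloop
  endfacet
  facet normal 0.9713 -0.2377 0.0000
    outer loop
      vertex 25.3 4.5 0.0
      vertex 28.8 18.8 0.0
      vertex 28.8 18.8 19.2
    endloop
  endfacet
  facet normal 0.9713 -0.2377 0.0000
    outer loop
      vertex 25.3 4.5 0.0
      vertex 28.8 18.8 19.2
      vertex 25.3 4.5 19.2
    endloop
  endfacet
endsolid part

The G0 Z moves step by Δz≈6.4 mm. Every layer's G1 loop is the same polygon, so the solid is a straight extrusion of it from z=0 to z≈19.2. Closing with flat bottom and top caps and triangulating gives 20 facets — a regular 6-sided prism (a cylinder approximated with 6 flat sides), circumscribed radius ≈ 14.7 mm, height ≈ 19.2 mm.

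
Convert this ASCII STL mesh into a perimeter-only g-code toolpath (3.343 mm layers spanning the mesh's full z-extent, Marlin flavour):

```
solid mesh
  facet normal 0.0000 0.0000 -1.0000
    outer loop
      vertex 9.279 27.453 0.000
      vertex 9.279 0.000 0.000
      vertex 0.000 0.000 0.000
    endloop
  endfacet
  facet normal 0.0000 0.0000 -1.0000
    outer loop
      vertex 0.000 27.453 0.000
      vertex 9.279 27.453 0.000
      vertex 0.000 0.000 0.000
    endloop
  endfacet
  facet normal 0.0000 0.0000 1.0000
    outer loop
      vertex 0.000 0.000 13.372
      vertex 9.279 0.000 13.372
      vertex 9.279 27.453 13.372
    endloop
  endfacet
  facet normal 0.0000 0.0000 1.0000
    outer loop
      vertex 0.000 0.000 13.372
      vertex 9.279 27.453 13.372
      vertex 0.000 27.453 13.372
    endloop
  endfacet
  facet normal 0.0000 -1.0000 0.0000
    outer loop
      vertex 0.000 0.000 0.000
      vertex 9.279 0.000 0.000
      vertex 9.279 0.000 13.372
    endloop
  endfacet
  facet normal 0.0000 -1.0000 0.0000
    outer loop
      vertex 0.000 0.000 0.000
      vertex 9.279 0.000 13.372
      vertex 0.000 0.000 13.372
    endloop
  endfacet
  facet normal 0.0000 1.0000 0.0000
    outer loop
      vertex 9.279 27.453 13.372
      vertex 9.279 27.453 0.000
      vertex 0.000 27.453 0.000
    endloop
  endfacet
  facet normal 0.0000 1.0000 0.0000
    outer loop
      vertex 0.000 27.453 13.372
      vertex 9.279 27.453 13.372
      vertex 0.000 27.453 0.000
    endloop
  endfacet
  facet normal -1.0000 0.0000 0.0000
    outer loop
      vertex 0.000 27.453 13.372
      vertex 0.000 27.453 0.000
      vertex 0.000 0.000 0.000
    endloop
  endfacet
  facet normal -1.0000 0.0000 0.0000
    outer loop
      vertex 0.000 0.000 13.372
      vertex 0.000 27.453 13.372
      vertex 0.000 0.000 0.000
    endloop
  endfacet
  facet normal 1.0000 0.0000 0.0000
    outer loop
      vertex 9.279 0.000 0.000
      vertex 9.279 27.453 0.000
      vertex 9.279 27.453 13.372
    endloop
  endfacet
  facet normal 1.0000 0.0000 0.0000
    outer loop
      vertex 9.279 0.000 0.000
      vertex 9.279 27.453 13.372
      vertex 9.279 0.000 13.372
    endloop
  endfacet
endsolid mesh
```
; perimeter-only toolpath
G21 ; units = mm
G90 ; absolute positioning
G28 ; home
; layer 1
G0 Z3.343
G0 X0.000 Y0.000
G1 X9.279 Y0.000
G1 X9.279 Y27.453
G1 X0.000 Y27.453
G1 X0.000 Y0.000
; layer 2
G0 Z6.686
G0 X0.000 Y0.000
G1 X9.279 Y0.000
G1 X9.279 Y27.453
G1 X0.000 Y27.453
G1 X0.000 Y0.000
; layer 3
G0 Z10.029
G0 X0.000 Y0.000
G1 X9.279 Y0.000
G1 X9.279 Y27.453
G1 X0.000 Y27.453
G1 X0.000 Y0.000
; layer 4
G0 Z13.372
G0 X0.000 Y0.000
G1 X9.279 Y0.000
G1 X9.279 Y27.453
G1 X0.000 Y27.453
G1 X0.000 Y0.000
M2 ; end

The solid is a rectangular box, roughly 9.28 × 27.5 mm footprint and 13.4 mm tall. Slicing at Δz = 3.343 mm — 4 equal slices spanning the solid's height, so layer i sits at z = i·h/4 — gives 4 non-empty perimeters. Each is a 4-segment closed polygon; G0 lifts to the layer z and rapids to the start vertex, then G1 traces the edges.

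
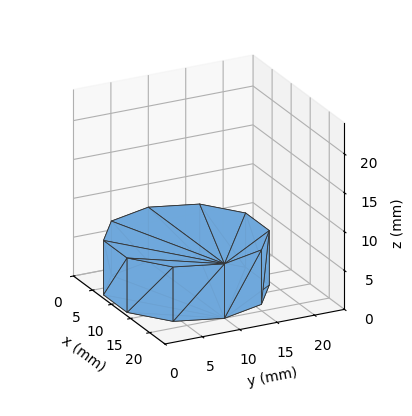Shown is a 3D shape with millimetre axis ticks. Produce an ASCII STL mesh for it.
Reading the render: the shape is a regular 10-sided prism (a cylinder approximated with 10 flat sides), circumscribed radius ≈ 10 mm, height ≈ 7 mm (dimensions read to the nearest mm from the axis ticks). For the STL, each face is triangulated and given an outward normal.

solid part
  facet normal 0.0000 0.0000 -1.0000
    outer loop
      vertex 13.1 19.5 0.0
      vertex 18.1 15.9 0.0
      vertex 20.0 10.0 0.0
    endloop
  endfacet
  facet normal 0.0000 0.0000 -1.0000
    outer loop
      vertex 6.9 19.5 0.0
      vertex 13.1 19.5 0.0
      vertex 20.0 10.0 0.0
    endloop
  endfacet
  facet normal 0.0000 0.0000 -1.0000
    outer loop
      vertex 1.9 15.9 0.0
      vertex 6.9 19.5 0.0
      vertex 20.0 10.0 0.0
    endloop
  endfacet
  facet normal 0.0000 0.0000 -1.0000
    outer loop
      vertex 0.0 10.0 0.0
      vertex 1.9 15.9 0.0
      vertex 20.0 10.0 0.0
    endloop
  endfacet
  facet normal 0.0000 0.0000 -1.0000
    outer loop
      vertex 1.9 4.1 0.0
      vertex 0.0 10.0 0.0
      vertex 20.0 10.0 0.0
    endloop
  endfacet
  facet normal 0.0000 0.0000 -1.0000
    outer loop
      vertex 6.9 0.5 0.0
      vertex 1.9 4.1 0.0
      vertex 20.0 10.0 0.0
    endloop
  endfacet
  facet normal 0.0000 0.0000 -1.0000
    outer loop
      vertex 13.1 0.5 0.0
      vertex 6.9 0.5 0.0
      vertex 20.0 10.0 0.0
    endloop
  endfacet
  facet normal 0.0000 0.0000 -1.0000
    outer loop
      vertex 18.1 4.1 0.0
      vertex 13.1 0.5 0.0
      vertex 20.0 10.0 0.0
    endloop
  endfacet
  facet normal 0.0000 0.0000 1.0000
    outer loop
      vertex 20.0 10.0 7.0
      vertex 18.1 15.9 7.0
      vertex 13.1 19.5 7.0
    endloop
  endfacet
  facet normal 0.0000 0.0000 1.0000
    outer loop
      vertex 20.0 10.0 7.0
      vertex 13.1 19.5 7.0
      vertex 6.9 19.5 7.0
    endloop
  endfacet
  facet normal 0.0000 0.0000 1.0000
    outer loop
      vertex 20.0 10.0 7.0
      vertex 6.9 19.5 7.0
      vertex 1.9 15.9 7.0
    endloop
  endfacet
  facet normal 0.0000 0.0000 1.0000
    outer loop
      vertex 20.0 10.0 7.0
      vertex 1.9 15.9 7.0
      vertex 0.0 10.0 7.0
    endloop
  endfacet
  facet normal 0.0000 0.0000 1.0000
    outer loop
      vertex 20.0 10.0 7.0
      vertex 0.0 10.0 7.0
      vertex 1.9 4.1 7.0
    endloop
  endfacet
  facet normal 0.0000 0.0000 1.0000
    outer loop
      vertex 20.0 10.0 7.0
      vertex 1.9 4.1 7.0
      vertex 6.9 0.5 7.0
    endloop
  endfacet
  facet normal 0.0000 0.0000 1.0000
    outer loop
      vertex 20.0 10.0 7.0
      vertex 6.9 0.5 7.0
      vertex 13.1 0.5 7.0
    endloop
  endfacet
  facet normal 0.0000 0.0000 1.0000
    outer loop
      vertex 20.0 10.0 7.0
      vertex 13.1 0.5 7.0
      vertex 18.1 4.1 7.0
    endloop
  endfacet
  facet normal 0.9519 0.3065 0.0000
    outer loop
      vertex 20.0 10.0 0.0
      vertex 18.1 15.9 0.0
      vertex 18.1 15.9 7.0
    endloop
  endfacet
  facet normal 0.9519 0.3065 0.0000
    outer loop
      vertex 20.0 10.0 0.0
      vertex 18.1 15.9 7.0
      vertex 20.0 10.0 7.0
    endloop
  endfacet
  facet normal 0.5843 0.8115 0.0000
    outer loop
      vertex 18.1 15.9 0.0
      vertex 13.1 19.5 0.0
      vertex 13.1 19.5 7.0
    endloop
  endfacet
  facet normal 0.5843 0.8115 0.0000
    outer loop
      vertex 18.1 15.9 0.0
      vertex 13.1 19.5 7.0
      vertex 18.1 15.9 7.0
    endloop
  endfacet
  facet normal 0.0000 1.0000 0.0000
    outer loop
      vertex 13.1 19.5 0.0
      vertex 6.9 19.5 0.0
      vertex 6.9 19.5 7.0
    endloop
  endfacet
  facet normal 0.0000 1.0000 0.0000
    outer loop
      vertex 13.1 19.5 0.0
      vertex 6.9 19.5 7.0
      vertex 13.1 19.5 7.0
    endloop
  endfacet
  facet normal -0.5843 0.8115 0.0000
    outer loop
      vertex 6.9 19.5 0.0
      vertex 1.9 15.9 0.0
      vertex 1.9 15.9 7.0
    endloop
  endfacet
  facet normal -0.5843 0.8115 0.0000
    outer loop
      vertex 6.9 19.5 0.0
      vertex 1.9 15.9 7.0
      vertex 6.9 19.5 7.0
    endloop
  endfacet
  facet normal -0.9519 0.3065 0.0000
    outer loop
      vertex 1.9 15.9 0.0
      vertex 0.0 10.0 0.0
      vertex 0.0 10.0 7.0
    endloop
  endfacet
  facet normal -0.9519 0.3065 0.0000
    outer loop
      vertex 1.9 15.9 0.0
      vertex 0.0 10.0 7.0
      vertex 1.9 15.9 7.0
    endloop
  endfacet
  facet normal -0.9519 -0.3065 0.0000
    outer loop
      vertex 0.0 10.0 0.0
      vertex 1.9 4.1 0.0
      vertex 1.9 4.1 7.0
    endloop
  endfacet
  facet normal -0.9519 -0.3065 0.0000
    outer loop
      vertex 0.0 10.0 0.0
      vertex 1.9 4.1 7.0
      vertex 0.0 10.0 7.0
    endloop
  endfacet
  facet normal -0.5843 -0.8115 0.0000
    outer loop
      vertex 1.9 4.1 0.0
      vertex 6.9 0.5 0.0
      vertex 6.9 0.5 7.0
    endloop
  endfacet
  facet normal -0.5843 -0.8115 0.0000
    outer loop
      vertex 1.9 4.1 0.0
      vertex 6.9 0.5 7.0
      vertex 1.9 4.1 7.0
    endloop
  endfacet
  facet normal 0.0000 -1.0000 0.0000
    outer loop
      vertex 6.9 0.5 0.0
      vertex 13.1 0.5 0.0
      vertex 13.1 0.5 7.0
    endloop
  endfacet
  facet normal 0.0000 -1.0000 0.0000
    outer loop
      vertex 6.9 0.5 0.0
      vertex 13.1 0.5 7.0
      vertex 6.9 0.5 7.0
    endloop
  endfacet
  facet normal 0.5843 -0.8115 0.0000
    outer loop
      vertex 13.1 0.5 0.0
      vertex 18.1 4.1 0.0
      vertex 18.1 4.1 7.0
    endloop
  endfacet
  facet normal 0.5843 -0.8115 0.0000
    outer loop
      vertex 13.1 0.5 0.0
      vertex 18.1 4.1 7.0
      vertex 13.1 0.5 7.0
    endloop
  endfacet
  facet normal 0.9519 -0.3065 0.0000
    outer loop
      vertex 18.1 4.1 0.0
      vertex 20.0 10.0 0.0
      vertex 20.0 10.0 7.0
    endloop
  endfacet
  facet normal 0.9519 -0.3065 0.0000
    outer loop
      vertex 18.1 4.1 0.0
      vertex 20.0 10.0 7.0
      vertex 18.1 4.1 7.0
    endloop
  endfacet
endsolid part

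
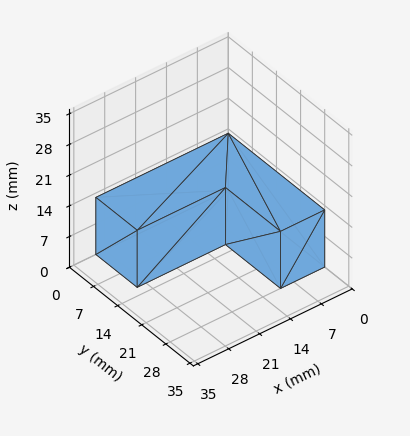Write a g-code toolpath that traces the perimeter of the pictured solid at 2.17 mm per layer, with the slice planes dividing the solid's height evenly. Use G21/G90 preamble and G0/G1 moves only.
Reading the render: the shape is an L-shaped prism: outer 30 × 28 mm, arm thicknesses ≈ 12 mm (horizontal) and 10 mm (vertical), extruded 13 mm in z (dimensions read to the nearest mm from the axis ticks). For the g-code, the solid's height is divided into equal slices at the stated Δz and each level perimeter traced with G1 moves after a G0 lift.

; perimeter-only toolpath
G21 ; units = mm
G90 ; absolute positioning
G28 ; home
; layer 1
G0 Z2.17
G0 X0.00 Y0.00
G1 X30.00 Y0.00
G1 X30.00 Y12.00
G1 X10.00 Y12.00
G1 X10.00 Y28.00
G1 X0.00 Y28.00
G1 X0.00 Y0.00
; layer 2
G0 Z4.33
G0 X0.00 Y0.00
G1 X30.00 Y0.00
G1 X30.00 Y12.00
G1 X10.00 Y12.00
G1 X10.00 Y28.00
G1 X0.00 Y28.00
G1 X0.00 Y0.00
; layer 3
G0 Z6.50
G0 X0.00 Y0.00
G1 X30.00 Y0.00
G1 X30.00 Y12.00
G1 X10.00 Y12.00
G1 X10.00 Y28.00
G1 X0.00 Y28.00
G1 X0.00 Y0.00
; layer 4
G0 Z8.67
G0 X0.00 Y0.00
G1 X30.00 Y0.00
G1 X30.00 Y12.00
G1 X10.00 Y12.00
G1 X10.00 Y28.00
G1 X0.00 Y28.00
G1 X0.00 Y0.00
; layer 5
G0 Z10.83
G0 X0.00 Y0.00
G1 X30.00 Y0.00
G1 X30.00 Y12.00
G1 X10.00 Y12.00
G1 X10.00 Y28.00
G1 X0.00 Y28.00
G1 X0.00 Y0.00
; layer 6
G0 Z13.00
G0 X0.00 Y0.00
G1 X30.00 Y0.00
G1 X30.00 Y12.00
G1 X10.00 Y12.00
G1 X10.00 Y28.00
G1 X0.00 Y28.00
G1 X0.00 Y0.00
M2 ; end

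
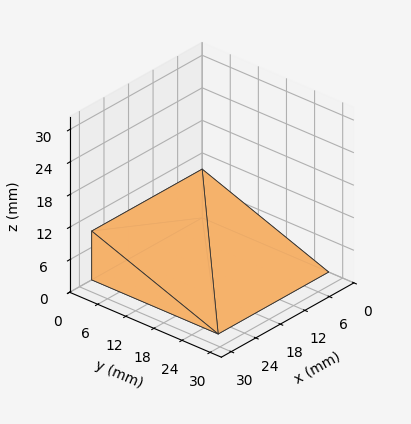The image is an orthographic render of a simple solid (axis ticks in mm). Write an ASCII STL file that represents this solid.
Reading the render: the shape is a wedge (ramp): 27 × 27 mm base, rising to 9 mm along the y=0 edge and sloping linearly to z=0 at y=27 (dimensions read to the nearest mm from the axis ticks). For the STL, each face is triangulated and given an outward normal.

solid part
  facet normal 0.0000 0.0000 -1.0000
    outer loop
      vertex 27.000 27.000 0.000
      vertex 27.000 0.000 0.000
      vertex 0.000 0.000 0.000
    endloop
  endfacet
  facet normal 0.0000 0.0000 -1.0000
    outer loop
      vertex 0.000 27.000 0.000
      vertex 27.000 27.000 0.000
      vertex 0.000 0.000 0.000
    endloop
  endfacet
  facet normal 0.0000 -1.0000 0.0000
    outer loop
      vertex 0.000 0.000 0.000
      vertex 27.000 0.000 0.000
      vertex 27.000 0.000 9.000
    endloop
  endfacet
  facet normal 0.0000 -1.0000 0.0000
    outer loop
      vertex 0.000 0.000 0.000
      vertex 27.000 0.000 9.000
      vertex 0.000 0.000 9.000
    endloop
  endfacet
  facet normal 0.0000 0.3162 0.9487
    outer loop
      vertex 0.000 0.000 9.000
      vertex 27.000 0.000 9.000
      vertex 27.000 27.000 0.000
    endloop
  endfacet
  facet normal 0.0000 0.3162 0.9487
    outer loop
      vertex 0.000 0.000 9.000
      vertex 27.000 27.000 0.000
      vertex 0.000 27.000 0.000
    endloop
  endfacet
  facet normal -1.0000 0.0000 0.0000
    outer loop
      vertex 0.000 0.000 9.000
      vertex 0.000 27.000 0.000
      vertex 0.000 0.000 0.000
    endloop
  endfacet
  facet normal 1.0000 0.0000 0.0000
    outer loop
      vertex 27.000 0.000 0.000
      vertex 27.000 27.000 0.000
      vertex 27.000 0.000 9.000
    endloop
  endfacet
endsolid part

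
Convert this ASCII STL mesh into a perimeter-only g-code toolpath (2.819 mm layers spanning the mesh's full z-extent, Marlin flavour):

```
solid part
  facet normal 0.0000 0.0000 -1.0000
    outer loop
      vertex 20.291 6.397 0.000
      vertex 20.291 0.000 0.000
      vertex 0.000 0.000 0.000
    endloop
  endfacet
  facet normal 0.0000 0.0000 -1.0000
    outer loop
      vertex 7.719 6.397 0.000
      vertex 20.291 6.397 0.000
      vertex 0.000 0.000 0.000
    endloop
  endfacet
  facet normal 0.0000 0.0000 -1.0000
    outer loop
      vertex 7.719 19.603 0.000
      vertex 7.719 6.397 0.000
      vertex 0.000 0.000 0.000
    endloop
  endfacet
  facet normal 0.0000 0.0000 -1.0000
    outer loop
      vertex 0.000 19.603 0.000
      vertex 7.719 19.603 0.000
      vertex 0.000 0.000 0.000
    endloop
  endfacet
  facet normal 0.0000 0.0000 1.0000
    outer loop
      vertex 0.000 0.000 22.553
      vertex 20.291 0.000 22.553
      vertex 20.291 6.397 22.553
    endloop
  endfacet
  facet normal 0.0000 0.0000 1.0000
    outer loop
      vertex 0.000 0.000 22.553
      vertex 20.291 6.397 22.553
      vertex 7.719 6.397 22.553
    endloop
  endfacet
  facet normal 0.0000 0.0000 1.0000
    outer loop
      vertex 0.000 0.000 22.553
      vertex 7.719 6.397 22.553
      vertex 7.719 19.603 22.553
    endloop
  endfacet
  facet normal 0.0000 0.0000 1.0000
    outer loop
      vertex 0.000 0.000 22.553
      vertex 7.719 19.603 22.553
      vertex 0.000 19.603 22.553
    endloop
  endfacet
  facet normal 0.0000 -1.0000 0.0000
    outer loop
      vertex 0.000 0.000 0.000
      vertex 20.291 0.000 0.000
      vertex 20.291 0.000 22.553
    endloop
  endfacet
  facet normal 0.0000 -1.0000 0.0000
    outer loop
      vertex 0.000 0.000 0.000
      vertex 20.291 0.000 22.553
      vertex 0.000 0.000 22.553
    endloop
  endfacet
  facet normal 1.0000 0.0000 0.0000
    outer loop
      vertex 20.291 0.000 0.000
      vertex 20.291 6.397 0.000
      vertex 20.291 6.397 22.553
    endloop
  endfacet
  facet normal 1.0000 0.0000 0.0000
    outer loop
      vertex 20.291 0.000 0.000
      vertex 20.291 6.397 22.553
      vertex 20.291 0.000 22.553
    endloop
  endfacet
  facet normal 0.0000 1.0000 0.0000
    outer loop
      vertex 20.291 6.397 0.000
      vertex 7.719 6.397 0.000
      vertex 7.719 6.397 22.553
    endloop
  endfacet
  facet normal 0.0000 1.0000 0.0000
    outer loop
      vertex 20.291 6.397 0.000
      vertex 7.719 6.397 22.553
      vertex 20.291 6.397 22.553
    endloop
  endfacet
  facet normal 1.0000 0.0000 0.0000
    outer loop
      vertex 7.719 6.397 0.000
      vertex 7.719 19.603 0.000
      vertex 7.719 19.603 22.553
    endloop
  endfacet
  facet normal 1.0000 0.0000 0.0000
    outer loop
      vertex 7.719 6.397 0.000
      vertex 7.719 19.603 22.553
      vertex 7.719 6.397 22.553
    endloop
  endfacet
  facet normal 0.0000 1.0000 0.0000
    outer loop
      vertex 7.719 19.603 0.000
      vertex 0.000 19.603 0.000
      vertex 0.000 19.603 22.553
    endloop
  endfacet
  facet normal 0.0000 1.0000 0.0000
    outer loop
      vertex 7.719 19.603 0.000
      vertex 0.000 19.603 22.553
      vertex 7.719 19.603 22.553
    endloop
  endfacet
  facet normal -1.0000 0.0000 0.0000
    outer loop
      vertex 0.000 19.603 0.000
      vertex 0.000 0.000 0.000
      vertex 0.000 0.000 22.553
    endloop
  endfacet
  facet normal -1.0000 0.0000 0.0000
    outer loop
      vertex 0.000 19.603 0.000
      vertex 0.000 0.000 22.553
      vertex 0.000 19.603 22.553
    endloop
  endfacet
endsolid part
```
; perimeter-only toolpath
G21 ; units = mm
G90 ; absolute positioning
G28 ; home
; layer 1
G0 Z2.819
G0 X0.000 Y0.000
G1 X20.291 Y0.000
G1 X20.291 Y6.397
G1 X7.719 Y6.397
G1 X7.719 Y19.603
G1 X0.000 Y19.603
G1 X0.000 Y0.000
; layer 2
G0 Z5.638
G0 X0.000 Y0.000
G1 X20.291 Y0.000
G1 X20.291 Y6.397
G1 X7.719 Y6.397
G1 X7.719 Y19.603
G1 X0.000 Y19.603
G1 X0.000 Y0.000
; layer 3
G0 Z8.457
G0 X0.000 Y0.000
G1 X20.291 Y0.000
G1 X20.291 Y6.397
G1 X7.719 Y6.397
G1 X7.719 Y19.603
G1 X0.000 Y19.603
G1 X0.000 Y0.000
; layer 4
G0 Z11.277
G0 X0.000 Y0.000
G1 X20.291 Y0.000
G1 X20.291 Y6.397
G1 X7.719 Y6.397
G1 X7.719 Y19.603
G1 X0.000 Y19.603
G1 X0.000 Y0.000
; layer 5
G0 Z14.096
G0 X0.000 Y0.000
G1 X20.291 Y0.000
G1 X20.291 Y6.397
G1 X7.719 Y6.397
G1 X7.719 Y19.603
G1 X0.000 Y19.603
G1 X0.000 Y0.000
; layer 6
G0 Z16.915
G0 X0.000 Y0.000
G1 X20.291 Y0.000
G1 X20.291 Y6.397
G1 X7.719 Y6.397
G1 X7.719 Y19.603
G1 X0.000 Y19.603
G1 X0.000 Y0.000
; layer 7
G0 Z19.734
G0 X0.000 Y0.000
G1 X20.291 Y0.000
G1 X20.291 Y6.397
G1 X7.719 Y6.397
G1 X7.719 Y19.603
G1 X0.000 Y19.603
G1 X0.000 Y0.000
; layer 8
G0 Z22.553
G0 X0.000 Y0.000
G1 X20.291 Y0.000
G1 X20.291 Y6.397
G1 X7.719 Y6.397
G1 X7.719 Y19.603
G1 X0.000 Y19.603
G1 X0.000 Y0.000
M2 ; end

The solid is an L-shaped prism: outer 20.3 × 19.6 mm, arm thicknesses ≈ 6.4 mm (horizontal) and 7.72 mm (vertical), extruded 22.6 mm in z. Slicing at Δz = 2.819 mm — 8 equal slices spanning the solid's height, so layer i sits at z = i·h/8 — gives 8 non-empty perimeters. Each is a 6-segment closed polygon; G0 lifts to the layer z and rapids to the start vertex, then G1 traces the edges.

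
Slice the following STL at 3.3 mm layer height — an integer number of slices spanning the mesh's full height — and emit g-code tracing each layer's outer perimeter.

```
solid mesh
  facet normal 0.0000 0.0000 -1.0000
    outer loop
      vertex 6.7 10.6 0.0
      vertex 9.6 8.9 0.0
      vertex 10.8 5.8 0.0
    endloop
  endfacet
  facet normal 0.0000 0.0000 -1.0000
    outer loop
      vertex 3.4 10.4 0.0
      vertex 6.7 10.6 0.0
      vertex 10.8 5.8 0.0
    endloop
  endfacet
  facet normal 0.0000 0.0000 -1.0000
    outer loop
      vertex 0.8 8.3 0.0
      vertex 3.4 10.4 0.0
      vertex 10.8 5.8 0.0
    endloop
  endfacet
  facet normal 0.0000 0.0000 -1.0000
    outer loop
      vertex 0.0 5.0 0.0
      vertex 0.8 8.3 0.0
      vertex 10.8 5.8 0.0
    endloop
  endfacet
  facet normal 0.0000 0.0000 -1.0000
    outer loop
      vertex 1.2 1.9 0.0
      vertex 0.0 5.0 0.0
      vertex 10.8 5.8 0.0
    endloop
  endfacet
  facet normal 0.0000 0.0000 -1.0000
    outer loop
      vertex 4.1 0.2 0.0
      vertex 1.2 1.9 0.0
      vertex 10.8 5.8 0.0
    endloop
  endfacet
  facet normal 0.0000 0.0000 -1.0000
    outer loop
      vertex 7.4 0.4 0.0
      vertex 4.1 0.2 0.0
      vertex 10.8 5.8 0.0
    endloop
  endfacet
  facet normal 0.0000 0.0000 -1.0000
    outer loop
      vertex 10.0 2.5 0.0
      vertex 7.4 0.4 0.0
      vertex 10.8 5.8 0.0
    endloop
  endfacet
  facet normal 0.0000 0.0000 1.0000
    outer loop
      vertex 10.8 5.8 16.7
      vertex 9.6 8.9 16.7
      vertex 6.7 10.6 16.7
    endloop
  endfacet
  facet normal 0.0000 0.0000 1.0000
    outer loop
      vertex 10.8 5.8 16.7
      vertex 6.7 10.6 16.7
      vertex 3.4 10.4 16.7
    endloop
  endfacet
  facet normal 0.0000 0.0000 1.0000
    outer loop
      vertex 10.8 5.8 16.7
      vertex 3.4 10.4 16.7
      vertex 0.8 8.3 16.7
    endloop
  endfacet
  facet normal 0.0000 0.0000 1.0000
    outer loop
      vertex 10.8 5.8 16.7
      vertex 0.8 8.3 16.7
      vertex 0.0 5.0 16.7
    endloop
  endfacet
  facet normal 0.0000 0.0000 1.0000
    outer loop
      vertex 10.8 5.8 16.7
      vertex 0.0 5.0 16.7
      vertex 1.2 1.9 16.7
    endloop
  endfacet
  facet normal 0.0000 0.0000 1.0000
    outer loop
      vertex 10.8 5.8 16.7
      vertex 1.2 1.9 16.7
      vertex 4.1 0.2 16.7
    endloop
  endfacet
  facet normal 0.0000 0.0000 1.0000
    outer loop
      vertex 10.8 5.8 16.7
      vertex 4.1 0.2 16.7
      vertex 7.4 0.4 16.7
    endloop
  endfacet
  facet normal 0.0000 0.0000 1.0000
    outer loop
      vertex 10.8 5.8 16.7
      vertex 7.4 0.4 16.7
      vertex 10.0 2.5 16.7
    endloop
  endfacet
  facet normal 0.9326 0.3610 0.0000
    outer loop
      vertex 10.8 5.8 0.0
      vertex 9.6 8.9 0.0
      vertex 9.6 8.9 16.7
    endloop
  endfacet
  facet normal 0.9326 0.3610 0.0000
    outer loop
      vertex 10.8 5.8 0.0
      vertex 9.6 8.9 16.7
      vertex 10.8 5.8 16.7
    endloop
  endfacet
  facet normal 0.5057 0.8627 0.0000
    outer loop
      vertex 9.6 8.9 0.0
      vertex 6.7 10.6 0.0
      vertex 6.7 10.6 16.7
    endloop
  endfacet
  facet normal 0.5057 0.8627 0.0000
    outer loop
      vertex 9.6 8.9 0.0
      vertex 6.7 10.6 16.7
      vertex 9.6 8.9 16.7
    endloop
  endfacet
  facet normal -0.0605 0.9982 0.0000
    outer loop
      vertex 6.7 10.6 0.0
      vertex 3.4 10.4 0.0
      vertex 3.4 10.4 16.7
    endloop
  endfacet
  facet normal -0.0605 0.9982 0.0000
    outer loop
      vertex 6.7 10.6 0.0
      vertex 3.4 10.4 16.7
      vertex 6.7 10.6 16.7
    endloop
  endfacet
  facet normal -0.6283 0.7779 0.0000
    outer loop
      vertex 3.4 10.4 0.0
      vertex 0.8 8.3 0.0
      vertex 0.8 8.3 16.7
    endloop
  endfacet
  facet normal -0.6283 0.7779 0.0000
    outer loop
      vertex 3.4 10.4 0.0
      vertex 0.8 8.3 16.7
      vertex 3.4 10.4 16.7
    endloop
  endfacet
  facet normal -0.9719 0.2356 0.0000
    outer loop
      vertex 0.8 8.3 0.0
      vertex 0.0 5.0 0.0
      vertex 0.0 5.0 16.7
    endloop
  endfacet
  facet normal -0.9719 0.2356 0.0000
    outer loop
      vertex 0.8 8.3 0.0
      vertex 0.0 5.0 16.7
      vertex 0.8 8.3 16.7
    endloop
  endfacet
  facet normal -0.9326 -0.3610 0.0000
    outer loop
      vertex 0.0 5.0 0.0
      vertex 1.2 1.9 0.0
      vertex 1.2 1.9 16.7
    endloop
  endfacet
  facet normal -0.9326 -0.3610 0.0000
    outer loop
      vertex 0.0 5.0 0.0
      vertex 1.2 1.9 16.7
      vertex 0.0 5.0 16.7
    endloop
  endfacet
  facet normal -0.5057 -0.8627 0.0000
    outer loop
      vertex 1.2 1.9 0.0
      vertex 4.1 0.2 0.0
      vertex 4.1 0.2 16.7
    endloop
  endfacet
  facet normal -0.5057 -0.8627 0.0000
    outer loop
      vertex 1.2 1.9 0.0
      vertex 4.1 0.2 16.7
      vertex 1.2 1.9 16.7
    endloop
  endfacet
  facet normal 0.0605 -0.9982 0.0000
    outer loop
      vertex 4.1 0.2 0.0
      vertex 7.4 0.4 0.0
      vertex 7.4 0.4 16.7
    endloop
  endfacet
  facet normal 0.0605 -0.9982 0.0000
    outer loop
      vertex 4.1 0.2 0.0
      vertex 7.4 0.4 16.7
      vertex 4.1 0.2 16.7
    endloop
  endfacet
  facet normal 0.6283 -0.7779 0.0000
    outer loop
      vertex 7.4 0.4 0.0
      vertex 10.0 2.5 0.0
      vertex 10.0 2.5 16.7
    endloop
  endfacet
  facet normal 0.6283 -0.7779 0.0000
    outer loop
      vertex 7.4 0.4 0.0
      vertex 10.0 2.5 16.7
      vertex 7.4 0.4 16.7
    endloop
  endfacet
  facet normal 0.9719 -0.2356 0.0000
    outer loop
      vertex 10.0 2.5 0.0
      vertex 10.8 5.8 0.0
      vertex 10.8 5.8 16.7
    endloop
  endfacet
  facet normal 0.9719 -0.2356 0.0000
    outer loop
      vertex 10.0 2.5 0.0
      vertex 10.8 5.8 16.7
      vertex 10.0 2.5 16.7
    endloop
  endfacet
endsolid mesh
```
; perimeter-only toolpath
G21 ; units = mm
G90 ; absolute positioning
G28 ; home
; layer 1
G0 Z3.3
G0 X10.8 Y5.8
G1 X9.6 Y8.9
G1 X6.7 Y10.6
G1 X3.4 Y10.4
G1 X0.8 Y8.3
G1 X0.0 Y5.0
G1 X1.2 Y1.9
G1 X4.1 Y0.2
G1 X7.4 Y0.4
G1 X10.0 Y2.5
G1 X10.8 Y5.8
; layer 2
G0 Z6.7
G0 X10.8 Y5.8
G1 X9.6 Y8.9
G1 X6.7 Y10.6
G1 X3.4 Y10.4
G1 X0.8 Y8.3
G1 X0.0 Y5.0
G1 X1.2 Y1.9
G1 X4.1 Y0.2
G1 X7.4 Y0.4
G1 X10.0 Y2.5
G1 X10.8 Y5.8
; layer 3
G0 Z10.0
G0 X10.8 Y5.8
G1 X9.6 Y8.9
G1 X6.7 Y10.6
G1 X3.4 Y10.4
G1 X0.8 Y8.3
G1 X0.0 Y5.0
G1 X1.2 Y1.9
G1 X4.1 Y0.2
G1 X7.4 Y0.4
G1 X10.0 Y2.5
G1 X10.8 Y5.8
; layer 4
G0 Z13.4
G0 X10.8 Y5.8
G1 X9.6 Y8.9
G1 X6.7 Y10.6
G1 X3.4 Y10.4
G1 X0.8 Y8.3
G1 X0.0 Y5.0
G1 X1.2 Y1.9
G1 X4.1 Y0.2
G1 X7.4 Y0.4
G1 X10.0 Y2.5
G1 X10.8 Y5.8
; layer 5
G0 Z16.7
G0 X10.8 Y5.8
G1 X9.6 Y8.9
G1 X6.7 Y10.6
G1 X3.4 Y10.4
G1 X0.8 Y8.3
G1 X0.0 Y5.0
G1 X1.2 Y1.9
G1 X4.1 Y0.2
G1 X7.4 Y0.4
G1 X10.0 Y2.5
G1 X10.8 Y5.8
M2 ; end

The solid is a regular 10-sided prism (a cylinder approximated with 10 flat sides), circumscribed radius ≈ 5.4 mm, height ≈ 16.7 mm. Slicing at Δz = 3.3 mm — 5 equal slices spanning the solid's height, so layer i sits at z = i·h/5 — gives 5 non-empty perimeters. Each is a 10-segment closed polygon; G0 lifts to the layer z and rapids to the start vertex, then G1 traces the edges.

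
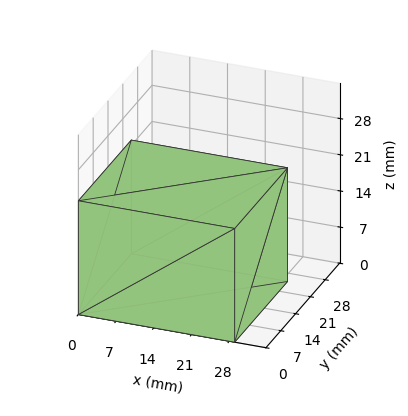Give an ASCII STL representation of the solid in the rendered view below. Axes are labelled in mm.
Reading the render: the shape is a rectangular box, roughly 29 × 25 mm footprint and 22 mm tall (dimensions read to the nearest mm from the axis ticks). For the STL, each face is triangulated and given an outward normal.

solid part
  facet normal 0.0000 0.0000 -1.0000
    outer loop
      vertex 29.000 25.000 0.000
      vertex 29.000 0.000 0.000
      vertex 0.000 0.000 0.000
    endloop
  endfacet
  facet normal 0.0000 0.0000 -1.0000
    outer loop
      vertex 0.000 25.000 0.000
      vertex 29.000 25.000 0.000
      vertex 0.000 0.000 0.000
    endloop
  endfacet
  facet normal 0.0000 0.0000 1.0000
    outer loop
      vertex 0.000 0.000 22.000
      vertex 29.000 0.000 22.000
      vertex 29.000 25.000 22.000
    endloop
  endfacet
  facet normal 0.0000 0.0000 1.0000
    outer loop
      vertex 0.000 0.000 22.000
      vertex 29.000 25.000 22.000
      vertex 0.000 25.000 22.000
    endloop
  endfacet
  facet normal 0.0000 -1.0000 0.0000
    outer loop
      vertex 0.000 0.000 0.000
      vertex 29.000 0.000 0.000
      vertex 29.000 0.000 22.000
    endloop
  endfacet
  facet normal 0.0000 -1.0000 0.0000
    outer loop
      vertex 0.000 0.000 0.000
      vertex 29.000 0.000 22.000
      vertex 0.000 0.000 22.000
    endloop
  endfacet
  facet normal 0.0000 1.0000 0.0000
    outer loop
      vertex 29.000 25.000 22.000
      vertex 29.000 25.000 0.000
      vertex 0.000 25.000 0.000
    endloop
  endfacet
  facet normal 0.0000 1.0000 0.0000
    outer loop
      vertex 0.000 25.000 22.000
      vertex 29.000 25.000 22.000
      vertex 0.000 25.000 0.000
    endloop
  endfacet
  facet normal -1.0000 0.0000 0.0000
    outer loop
      vertex 0.000 25.000 22.000
      vertex 0.000 25.000 0.000
      vertex 0.000 0.000 0.000
    endloop
  endfacet
  facet normal -1.0000 0.0000 0.0000
    outer loop
      vertex 0.000 0.000 22.000
      vertex 0.000 25.000 22.000
      vertex 0.000 0.000 0.000
    endloop
  endfacet
  facet normal 1.0000 0.0000 0.0000
    outer loop
      vertex 29.000 0.000 0.000
      vertex 29.000 25.000 0.000
      vertex 29.000 25.000 22.000
    endloop
  endfacet
  facet normal 1.0000 0.0000 0.0000
    outer loop
      vertex 29.000 0.000 0.000
      vertex 29.000 25.000 22.000
      vertex 29.000 0.000 22.000
    endloop
  endfacet
endsolid part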